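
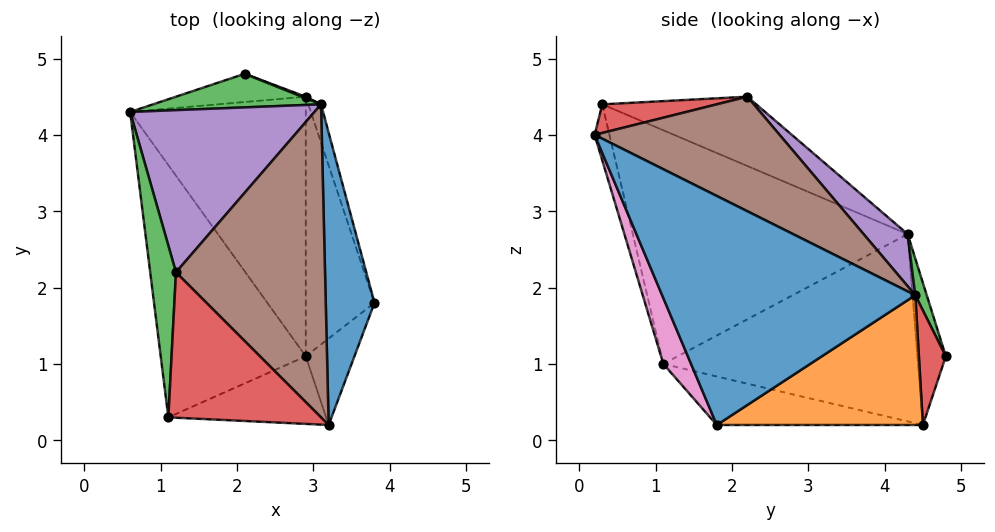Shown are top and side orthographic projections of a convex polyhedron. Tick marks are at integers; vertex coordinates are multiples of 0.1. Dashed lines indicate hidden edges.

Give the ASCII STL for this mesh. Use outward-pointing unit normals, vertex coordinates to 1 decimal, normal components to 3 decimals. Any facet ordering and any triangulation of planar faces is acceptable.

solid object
 facet normal 0.970 0.126 0.206
  outer loop
   vertex 3.1 4.4 1.9
   vertex 3.2 0.2 4.0
   vertex 3.8 1.8 0.2
  endloop
 endfacet
 facet normal 0.945 0.315 -0.093
  outer loop
   vertex 3.1 4.4 1.9
   vertex 3.8 1.8 0.2
   vertex 2.9 4.5 0.2
  endloop
 endfacet
 facet normal -0.937 0.031 0.348
  outer loop
   vertex 1.2 2.2 4.5
   vertex 0.6 4.3 2.7
   vertex 1.1 0.3 4.4
  endloop
 endfacet
 facet normal 0.184 -0.061 0.981
  outer loop
   vertex 1.2 2.2 4.5
   vertex 1.1 0.3 4.4
   vertex 3.2 0.2 4.0
  endloop
 endfacet
 facet normal 0.202 0.670 0.714
  outer loop
   vertex 1.2 2.2 4.5
   vertex 3.1 4.4 1.9
   vertex 0.6 4.3 2.7
  endloop
 endfacet
 facet normal 0.564 0.380 0.733
  outer loop
   vertex 1.2 2.2 4.5
   vertex 3.2 0.2 4.0
   vertex 3.1 4.4 1.9
  endloop
 endfacet
 facet normal 0.405 -0.864 -0.300
  outer loop
   vertex 2.9 1.1 1.0
   vertex 3.8 1.8 0.2
   vertex 3.2 0.2 4.0
  endloop
 endfacet
 facet normal -0.098 -0.956 -0.277
  outer loop
   vertex 2.9 1.1 1.0
   vertex 3.2 0.2 4.0
   vertex 1.1 0.3 4.4
  endloop
 endfacet
 facet normal -0.807 -0.314 -0.501
  outer loop
   vertex 2.9 1.1 1.0
   vertex 1.1 0.3 4.4
   vertex 0.6 4.3 2.7
  endloop
 endfacet
 facet normal -0.720 -0.159 -0.675
  outer loop
   vertex 2.9 1.1 1.0
   vertex 0.6 4.3 2.7
   vertex 2.9 4.5 0.2
  endloop
 endfacet
 facet normal -0.566 -0.189 -0.802
  outer loop
   vertex 2.9 1.1 1.0
   vertex 2.9 4.5 0.2
   vertex 3.8 1.8 0.2
  endloop
 endfacet
 facet normal -0.737 0.055 -0.674
  outer loop
   vertex 2.1 4.8 1.1
   vertex 2.9 4.5 0.2
   vertex 0.6 4.3 2.7
  endloop
 endfacet
 facet normal 0.080 0.928 0.364
  outer loop
   vertex 2.1 4.8 1.1
   vertex 0.6 4.3 2.7
   vertex 3.1 4.4 1.9
  endloop
 endfacet
 facet normal 0.363 0.932 0.012
  outer loop
   vertex 2.1 4.8 1.1
   vertex 3.1 4.4 1.9
   vertex 2.9 4.5 0.2
  endloop
 endfacet
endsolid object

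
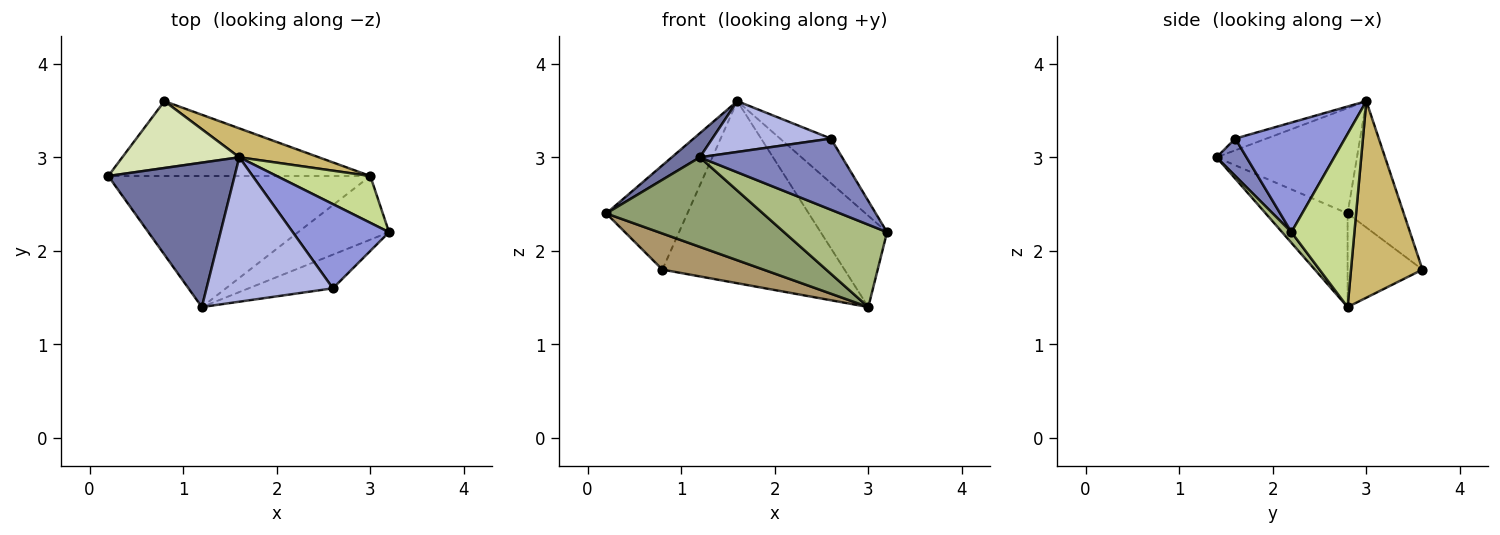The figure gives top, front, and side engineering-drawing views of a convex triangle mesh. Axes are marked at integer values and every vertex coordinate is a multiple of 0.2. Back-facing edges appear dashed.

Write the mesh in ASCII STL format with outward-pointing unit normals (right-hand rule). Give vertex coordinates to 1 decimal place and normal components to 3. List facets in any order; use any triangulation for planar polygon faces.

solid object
 facet normal -0.635 -0.127 0.762
  outer loop
   vertex 1.6 3.0 3.6
   vertex 0.2 2.8 2.4
   vertex 1.2 1.4 3.0
  endloop
 endfacet
 facet normal 0.187 -0.888 -0.421
  outer loop
   vertex 2.6 1.6 3.2
   vertex 1.2 1.4 3.0
   vertex 3.2 2.2 2.2
  endloop
 endfacet
 facet normal 0.710 0.329 0.623
  outer loop
   vertex 2.6 1.6 3.2
   vertex 3.2 2.2 2.2
   vertex 1.6 3.0 3.6
  endloop
 endfacet
 facet normal -0.087 -0.331 0.940
  outer loop
   vertex 2.6 1.6 3.2
   vertex 1.6 3.0 3.6
   vertex 1.2 1.4 3.0
  endloop
 endfacet
 facet normal -0.283 -0.541 -0.792
  outer loop
   vertex 3.0 2.8 1.4
   vertex 1.2 1.4 3.0
   vertex 0.2 2.8 2.4
  endloop
 endfacet
 facet normal 0.072 -0.789 -0.610
  outer loop
   vertex 3.0 2.8 1.4
   vertex 3.2 2.2 2.2
   vertex 1.2 1.4 3.0
  endloop
 endfacet
 facet normal 0.645 0.680 0.349
  outer loop
   vertex 3.0 2.8 1.4
   vertex 1.6 3.0 3.6
   vertex 3.2 2.2 2.2
  endloop
 endfacet
 facet normal -0.504 0.727 0.466
  outer loop
   vertex 0.8 3.6 1.8
   vertex 0.2 2.8 2.4
   vertex 1.6 3.0 3.6
  endloop
 endfacet
 facet normal -0.306 -0.413 -0.857
  outer loop
   vertex 0.8 3.6 1.8
   vertex 3.0 2.8 1.4
   vertex 0.2 2.8 2.4
  endloop
 endfacet
 facet normal 0.361 0.921 0.146
  outer loop
   vertex 0.8 3.6 1.8
   vertex 1.6 3.0 3.6
   vertex 3.0 2.8 1.4
  endloop
 endfacet
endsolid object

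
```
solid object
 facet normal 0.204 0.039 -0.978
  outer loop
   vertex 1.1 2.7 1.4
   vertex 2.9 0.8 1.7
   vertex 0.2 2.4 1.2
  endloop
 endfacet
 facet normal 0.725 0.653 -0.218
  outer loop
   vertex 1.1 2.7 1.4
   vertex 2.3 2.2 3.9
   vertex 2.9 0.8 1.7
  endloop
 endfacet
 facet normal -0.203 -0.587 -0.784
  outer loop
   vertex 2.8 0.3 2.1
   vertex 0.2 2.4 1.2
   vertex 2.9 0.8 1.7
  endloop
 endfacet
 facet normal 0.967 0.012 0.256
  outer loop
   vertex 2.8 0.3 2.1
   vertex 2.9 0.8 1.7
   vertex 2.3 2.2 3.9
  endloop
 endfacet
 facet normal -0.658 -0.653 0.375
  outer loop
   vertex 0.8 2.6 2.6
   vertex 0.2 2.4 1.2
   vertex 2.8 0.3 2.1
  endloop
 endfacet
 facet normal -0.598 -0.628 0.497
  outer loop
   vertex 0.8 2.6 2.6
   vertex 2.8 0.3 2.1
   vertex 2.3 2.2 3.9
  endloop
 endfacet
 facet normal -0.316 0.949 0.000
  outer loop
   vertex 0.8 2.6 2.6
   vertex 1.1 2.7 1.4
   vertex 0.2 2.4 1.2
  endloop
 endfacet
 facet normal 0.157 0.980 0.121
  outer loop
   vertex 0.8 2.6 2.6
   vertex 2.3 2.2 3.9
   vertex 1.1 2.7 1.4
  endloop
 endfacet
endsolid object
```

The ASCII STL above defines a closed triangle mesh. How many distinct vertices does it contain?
6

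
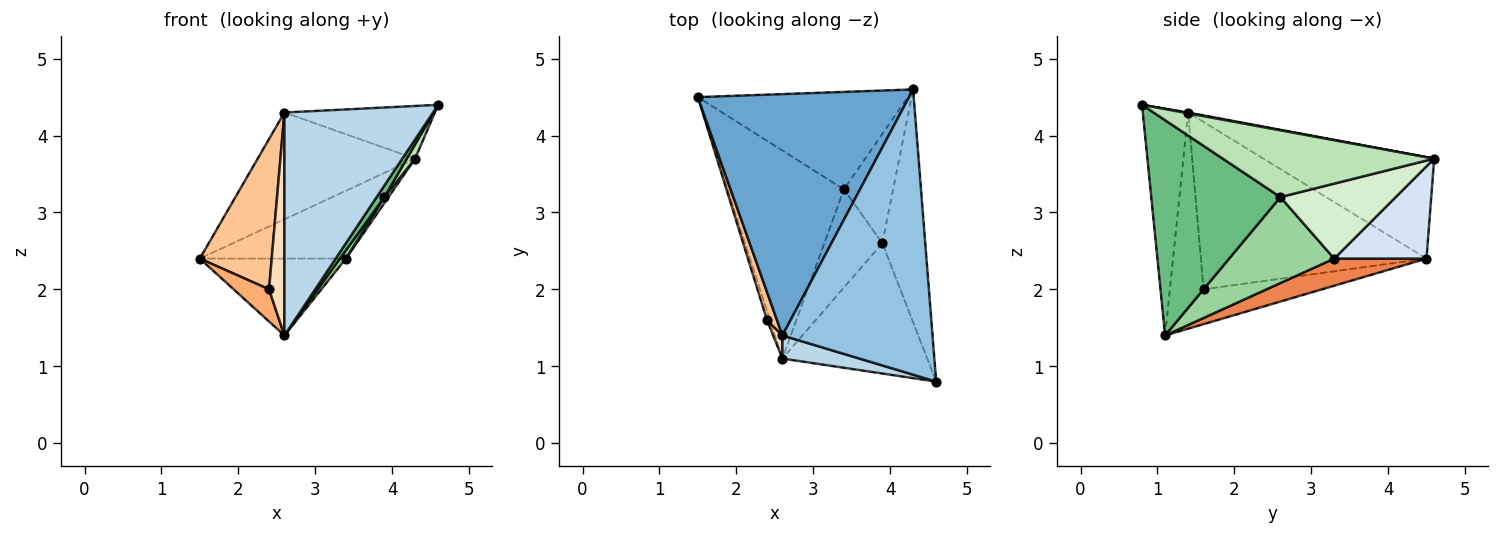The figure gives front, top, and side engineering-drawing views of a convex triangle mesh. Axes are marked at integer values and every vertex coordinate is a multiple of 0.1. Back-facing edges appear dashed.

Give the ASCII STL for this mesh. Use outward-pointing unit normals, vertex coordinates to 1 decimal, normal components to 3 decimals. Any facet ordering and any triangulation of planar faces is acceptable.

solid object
 facet normal -0.402 0.371 0.837
  outer loop
   vertex 2.6 1.4 4.3
   vertex 4.3 4.6 3.7
   vertex 1.5 4.5 2.4
  endloop
 endfacet
 facet normal 0.005 0.182 0.983
  outer loop
   vertex 2.6 1.4 4.3
   vertex 4.6 0.8 4.4
   vertex 4.3 4.6 3.7
  endloop
 endfacet
 facet normal -0.290 -0.952 0.098
  outer loop
   vertex 2.6 1.4 4.3
   vertex 2.6 1.1 1.4
   vertex 4.6 0.8 4.4
  endloop
 endfacet
 facet normal 0.339 0.537 -0.772
  outer loop
   vertex 3.4 3.3 2.4
   vertex 1.5 4.5 2.4
   vertex 4.3 4.6 3.7
  endloop
 endfacet
 facet normal 0.214 0.339 -0.916
  outer loop
   vertex 3.4 3.3 2.4
   vertex 2.6 1.1 1.4
   vertex 1.5 4.5 2.4
  endloop
 endfacet
 facet normal -0.955 -0.285 -0.081
  outer loop
   vertex 2.4 1.6 2.0
   vertex 1.5 4.5 2.4
   vertex 2.6 1.1 1.4
  endloop
 endfacet
 facet normal -0.951 -0.303 0.056
  outer loop
   vertex 2.4 1.6 2.0
   vertex 2.6 1.4 4.3
   vertex 1.5 4.5 2.4
  endloop
 endfacet
 facet normal -0.909 -0.415 0.043
  outer loop
   vertex 2.4 1.6 2.0
   vertex 2.6 1.1 1.4
   vertex 2.6 1.4 4.3
  endloop
 endfacet
 facet normal 0.829 -0.049 -0.557
  outer loop
   vertex 3.9 2.6 3.2
   vertex 4.6 0.8 4.4
   vertex 2.6 1.1 1.4
  endloop
 endfacet
 facet normal 0.828 -0.047 -0.559
  outer loop
   vertex 3.9 2.6 3.2
   vertex 2.6 1.1 1.4
   vertex 3.4 3.3 2.4
  endloop
 endfacet
 facet normal 0.841 -0.033 -0.540
  outer loop
   vertex 3.9 2.6 3.2
   vertex 4.3 4.6 3.7
   vertex 4.6 0.8 4.4
  endloop
 endfacet
 facet normal 0.836 -0.030 -0.549
  outer loop
   vertex 3.9 2.6 3.2
   vertex 3.4 3.3 2.4
   vertex 4.3 4.6 3.7
  endloop
 endfacet
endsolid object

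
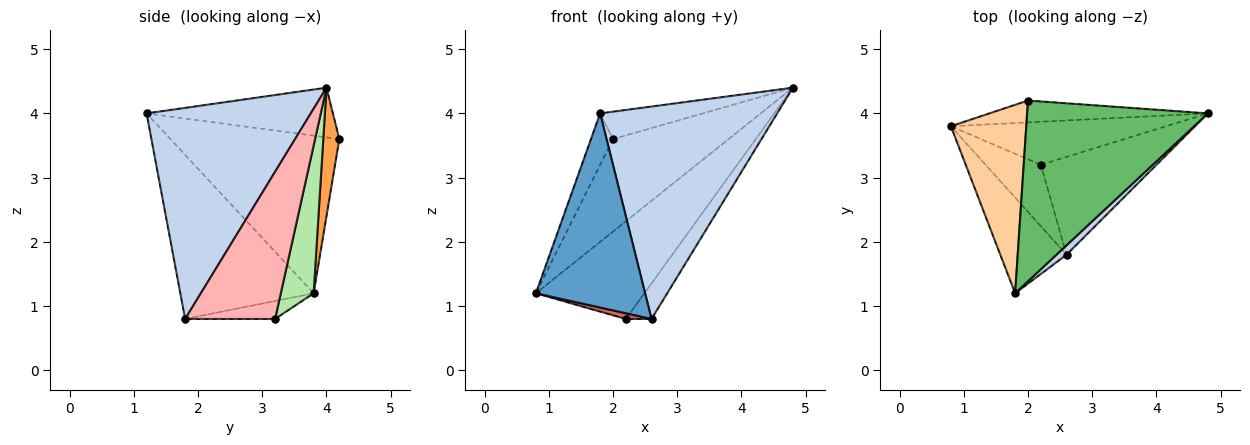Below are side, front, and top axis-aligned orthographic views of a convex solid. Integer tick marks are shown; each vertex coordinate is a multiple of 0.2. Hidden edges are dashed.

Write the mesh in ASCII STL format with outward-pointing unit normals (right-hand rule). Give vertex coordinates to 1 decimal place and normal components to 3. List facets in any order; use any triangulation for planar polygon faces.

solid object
 facet normal -0.738 -0.605 -0.298
  outer loop
   vertex 2.6 1.8 0.8
   vertex 1.8 1.2 4.0
   vertex 0.8 3.8 1.2
  endloop
 endfacet
 facet normal 0.680 -0.733 0.033
  outer loop
   vertex 2.6 1.8 0.8
   vertex 4.8 4.0 4.4
   vertex 1.8 1.2 4.0
  endloop
 endfacet
 facet normal 0.134 0.964 -0.228
  outer loop
   vertex 2.0 4.2 3.6
   vertex 4.8 4.0 4.4
   vertex 0.8 3.8 1.2
  endloop
 endfacet
 facet normal -0.896 0.117 0.428
  outer loop
   vertex 2.0 4.2 3.6
   vertex 0.8 3.8 1.2
   vertex 1.8 1.2 4.0
  endloop
 endfacet
 facet normal -0.262 0.145 0.954
  outer loop
   vertex 2.0 4.2 3.6
   vertex 1.8 1.2 4.0
   vertex 4.8 4.0 4.4
  endloop
 endfacet
 facet normal 0.267 0.882 -0.389
  outer loop
   vertex 2.2 3.2 0.8
   vertex 0.8 3.8 1.2
   vertex 4.8 4.0 4.4
  endloop
 endfacet
 facet normal -0.308 -0.088 -0.947
  outer loop
   vertex 2.2 3.2 0.8
   vertex 2.6 1.8 0.8
   vertex 0.8 3.8 1.2
  endloop
 endfacet
 facet normal 0.767 0.219 -0.603
  outer loop
   vertex 2.2 3.2 0.8
   vertex 4.8 4.0 4.4
   vertex 2.6 1.8 0.8
  endloop
 endfacet
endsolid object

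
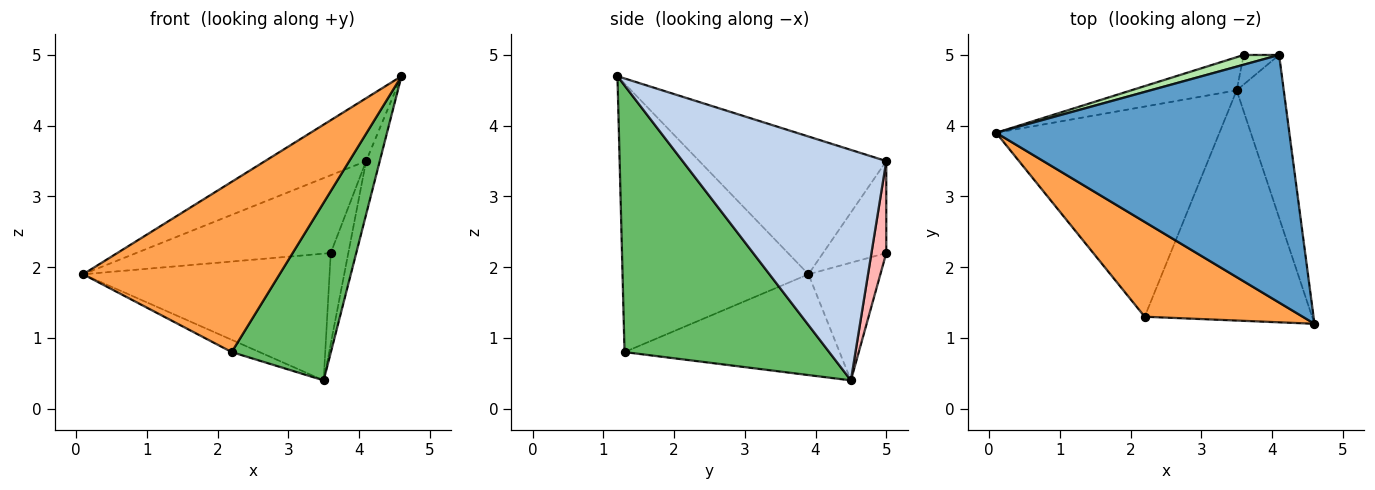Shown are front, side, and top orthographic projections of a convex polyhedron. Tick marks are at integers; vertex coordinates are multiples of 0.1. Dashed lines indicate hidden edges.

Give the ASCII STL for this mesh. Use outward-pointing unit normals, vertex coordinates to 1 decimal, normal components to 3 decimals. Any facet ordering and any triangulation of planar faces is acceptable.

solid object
 facet normal -0.414 0.224 0.882
  outer loop
   vertex 4.1 5.0 3.5
   vertex 0.1 3.9 1.9
   vertex 4.6 1.2 4.7
  endloop
 endfacet
 facet normal 0.978 0.066 -0.200
  outer loop
   vertex 3.5 4.5 0.4
   vertex 4.1 5.0 3.5
   vertex 4.6 1.2 4.7
  endloop
 endfacet
 facet normal -0.637 -0.673 0.375
  outer loop
   vertex 2.2 1.3 0.8
   vertex 4.6 1.2 4.7
   vertex 0.1 3.9 1.9
  endloop
 endfacet
 facet normal -0.411 0.053 -0.910
  outer loop
   vertex 2.2 1.3 0.8
   vertex 0.1 3.9 1.9
   vertex 3.5 4.5 0.4
  endloop
 endfacet
 facet normal 0.783 -0.380 -0.492
  outer loop
   vertex 2.2 1.3 0.8
   vertex 3.5 4.5 0.4
   vertex 4.6 1.2 4.7
  endloop
 endfacet
 facet normal -0.307 0.944 0.118
  outer loop
   vertex 3.6 5.0 2.2
   vertex 0.1 3.9 1.9
   vertex 4.1 5.0 3.5
  endloop
 endfacet
 facet normal -0.272 0.931 -0.244
  outer loop
   vertex 3.6 5.0 2.2
   vertex 3.5 4.5 0.4
   vertex 0.1 3.9 1.9
  endloop
 endfacet
 facet normal 0.626 0.742 -0.241
  outer loop
   vertex 3.6 5.0 2.2
   vertex 4.1 5.0 3.5
   vertex 3.5 4.5 0.4
  endloop
 endfacet
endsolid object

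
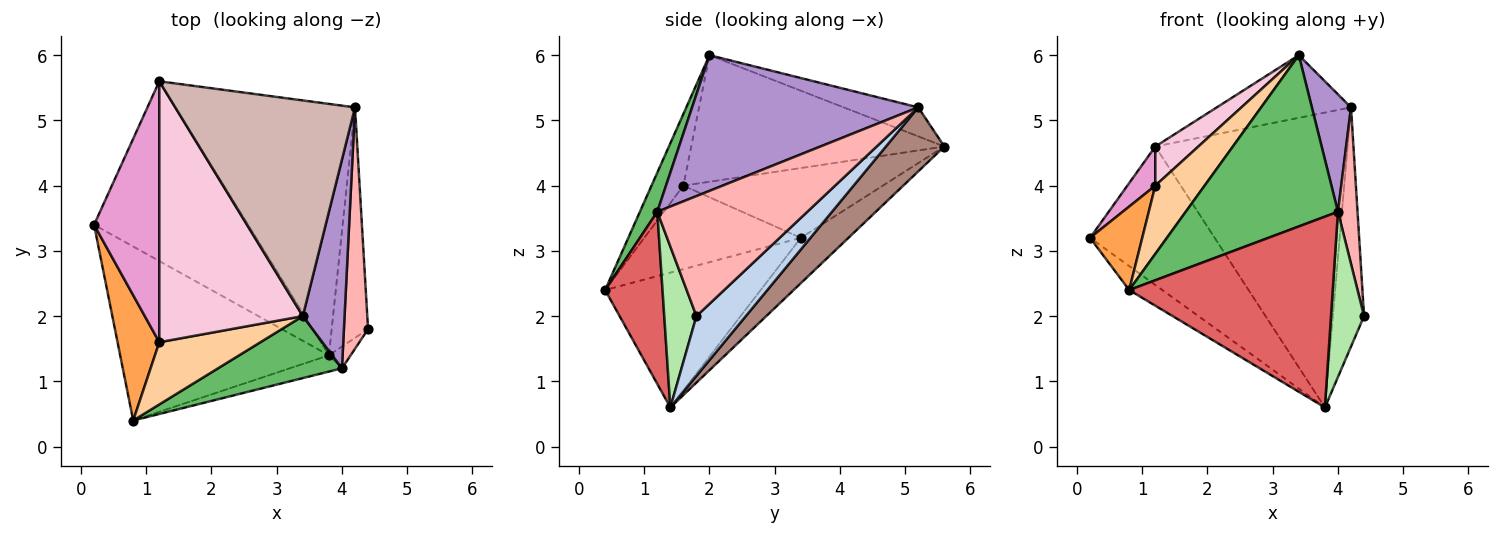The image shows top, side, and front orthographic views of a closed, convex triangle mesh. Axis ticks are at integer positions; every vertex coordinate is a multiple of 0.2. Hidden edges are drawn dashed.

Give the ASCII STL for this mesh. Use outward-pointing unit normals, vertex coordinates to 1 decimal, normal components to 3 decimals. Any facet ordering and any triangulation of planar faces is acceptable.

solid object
 facet normal -0.539 0.115 -0.834
  outer loop
   vertex 3.8 1.4 0.6
   vertex 0.8 0.4 2.4
   vertex 0.2 3.4 3.2
  endloop
 endfacet
 facet normal 0.751 0.475 -0.458
  outer loop
   vertex 3.8 1.4 0.6
   vertex 4.2 5.2 5.2
   vertex 4.4 1.8 2.0
  endloop
 endfacet
 facet normal -0.857 -0.286 0.429
  outer loop
   vertex 1.2 1.6 4.0
   vertex 0.2 3.4 3.2
   vertex 0.8 0.4 2.4
  endloop
 endfacet
 facet normal -0.431 -0.667 0.608
  outer loop
   vertex 1.2 1.6 4.0
   vertex 0.8 0.4 2.4
   vertex 3.4 2.0 6.0
  endloop
 endfacet
 facet normal 0.107 -0.935 0.338
  outer loop
   vertex 4.0 1.2 3.6
   vertex 3.4 2.0 6.0
   vertex 0.8 0.4 2.4
  endloop
 endfacet
 facet normal 0.695 -0.713 -0.094
  outer loop
   vertex 4.0 1.2 3.6
   vertex 3.8 1.4 0.6
   vertex 4.4 1.8 2.0
  endloop
 endfacet
 facet normal 0.271 -0.959 -0.082
  outer loop
   vertex 4.0 1.2 3.6
   vertex 0.8 0.4 2.4
   vertex 3.8 1.4 0.6
  endloop
 endfacet
 facet normal 0.972 -0.127 0.196
  outer loop
   vertex 4.0 1.2 3.6
   vertex 4.4 1.8 2.0
   vertex 4.2 5.2 5.2
  endloop
 endfacet
 facet normal 0.943 -0.163 0.290
  outer loop
   vertex 4.0 1.2 3.6
   vertex 4.2 5.2 5.2
   vertex 3.4 2.0 6.0
  endloop
 endfacet
 facet normal -0.227 0.594 -0.772
  outer loop
   vertex 1.2 5.6 4.6
   vertex 3.8 1.4 0.6
   vertex 0.2 3.4 3.2
  endloop
 endfacet
 facet normal 0.225 0.741 -0.632
  outer loop
   vertex 1.2 5.6 4.6
   vertex 4.2 5.2 5.2
   vertex 3.8 1.4 0.6
  endloop
 endfacet
 facet normal -0.153 0.276 0.949
  outer loop
   vertex 1.2 5.6 4.6
   vertex 3.4 2.0 6.0
   vertex 4.2 5.2 5.2
  endloop
 endfacet
 facet normal -0.727 -0.102 0.679
  outer loop
   vertex 1.2 5.6 4.6
   vertex 0.2 3.4 3.2
   vertex 1.2 1.6 4.0
  endloop
 endfacet
 facet normal -0.657 -0.112 0.745
  outer loop
   vertex 1.2 5.6 4.6
   vertex 1.2 1.6 4.0
   vertex 3.4 2.0 6.0
  endloop
 endfacet
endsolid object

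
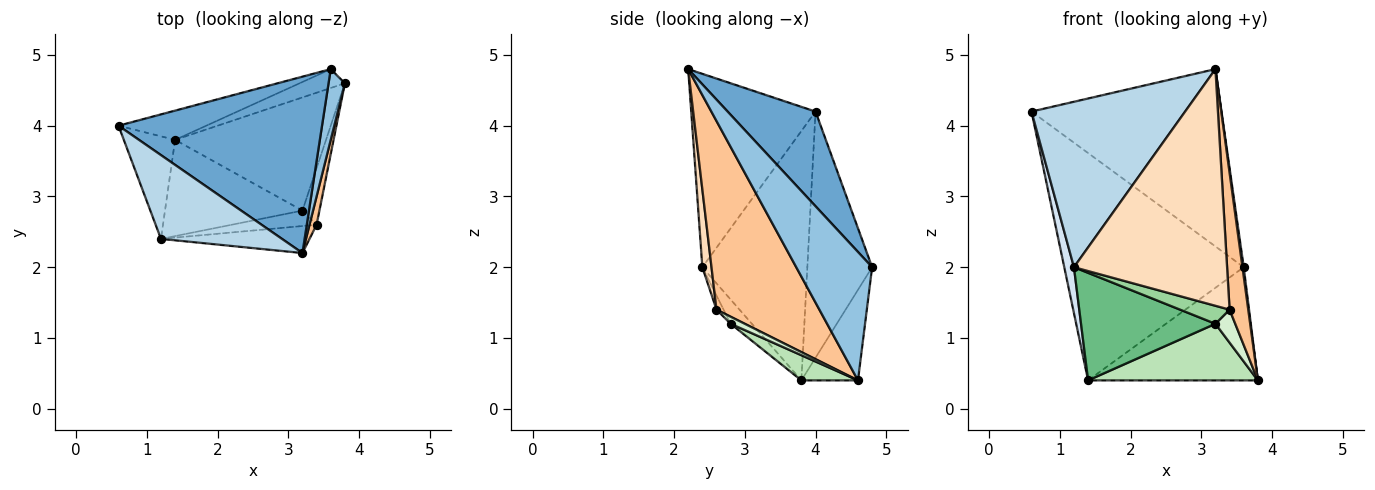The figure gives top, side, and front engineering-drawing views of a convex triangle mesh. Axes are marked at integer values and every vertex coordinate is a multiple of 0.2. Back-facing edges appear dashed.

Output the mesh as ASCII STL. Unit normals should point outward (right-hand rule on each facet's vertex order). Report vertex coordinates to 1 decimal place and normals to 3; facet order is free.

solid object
 facet normal 0.312 0.674 0.670
  outer loop
   vertex 3.6 4.8 2.0
   vertex 0.6 4.0 4.2
   vertex 3.2 2.2 4.8
  endloop
 endfacet
 facet normal 0.992 -0.017 0.126
  outer loop
   vertex 3.6 4.8 2.0
   vertex 3.2 2.2 4.8
   vertex 3.8 4.6 0.4
  endloop
 endfacet
 facet normal -0.585 -0.723 0.366
  outer loop
   vertex 1.2 2.4 2.0
   vertex 3.2 2.2 4.8
   vertex 0.6 4.0 4.2
  endloop
 endfacet
 facet normal -0.976 -0.090 -0.201
  outer loop
   vertex 1.4 3.8 0.4
   vertex 1.2 2.4 2.0
   vertex 0.6 4.0 4.2
  endloop
 endfacet
 facet normal -0.337 0.934 -0.120
  outer loop
   vertex 1.4 3.8 0.4
   vertex 0.6 4.0 4.2
   vertex 3.6 4.8 2.0
  endloop
 endfacet
 facet normal -0.312 0.937 -0.156
  outer loop
   vertex 1.4 3.8 0.4
   vertex 3.6 4.8 2.0
   vertex 3.8 4.6 0.4
  endloop
 endfacet
 facet normal 0.983 -0.178 0.037
  outer loop
   vertex 3.4 2.6 1.4
   vertex 3.8 4.6 0.4
   vertex 3.2 2.2 4.8
  endloop
 endfacet
 facet normal 0.059 -0.992 -0.113
  outer loop
   vertex 3.4 2.6 1.4
   vertex 3.2 2.2 4.8
   vertex 1.2 2.4 2.0
  endloop
 endfacet
 facet normal -0.117 -0.740 -0.662
  outer loop
   vertex 3.2 2.8 1.2
   vertex 1.2 2.4 2.0
   vertex 1.4 3.8 0.4
  endloop
 endfacet
 facet normal -0.108 -0.755 -0.647
  outer loop
   vertex 3.2 2.8 1.2
   vertex 3.4 2.6 1.4
   vertex 1.2 2.4 2.0
  endloop
 endfacet
 facet normal 0.147 -0.442 -0.885
  outer loop
   vertex 3.2 2.8 1.2
   vertex 1.4 3.8 0.4
   vertex 3.8 4.6 0.4
  endloop
 endfacet
 facet normal 0.339 -0.474 -0.813
  outer loop
   vertex 3.2 2.8 1.2
   vertex 3.8 4.6 0.4
   vertex 3.4 2.6 1.4
  endloop
 endfacet
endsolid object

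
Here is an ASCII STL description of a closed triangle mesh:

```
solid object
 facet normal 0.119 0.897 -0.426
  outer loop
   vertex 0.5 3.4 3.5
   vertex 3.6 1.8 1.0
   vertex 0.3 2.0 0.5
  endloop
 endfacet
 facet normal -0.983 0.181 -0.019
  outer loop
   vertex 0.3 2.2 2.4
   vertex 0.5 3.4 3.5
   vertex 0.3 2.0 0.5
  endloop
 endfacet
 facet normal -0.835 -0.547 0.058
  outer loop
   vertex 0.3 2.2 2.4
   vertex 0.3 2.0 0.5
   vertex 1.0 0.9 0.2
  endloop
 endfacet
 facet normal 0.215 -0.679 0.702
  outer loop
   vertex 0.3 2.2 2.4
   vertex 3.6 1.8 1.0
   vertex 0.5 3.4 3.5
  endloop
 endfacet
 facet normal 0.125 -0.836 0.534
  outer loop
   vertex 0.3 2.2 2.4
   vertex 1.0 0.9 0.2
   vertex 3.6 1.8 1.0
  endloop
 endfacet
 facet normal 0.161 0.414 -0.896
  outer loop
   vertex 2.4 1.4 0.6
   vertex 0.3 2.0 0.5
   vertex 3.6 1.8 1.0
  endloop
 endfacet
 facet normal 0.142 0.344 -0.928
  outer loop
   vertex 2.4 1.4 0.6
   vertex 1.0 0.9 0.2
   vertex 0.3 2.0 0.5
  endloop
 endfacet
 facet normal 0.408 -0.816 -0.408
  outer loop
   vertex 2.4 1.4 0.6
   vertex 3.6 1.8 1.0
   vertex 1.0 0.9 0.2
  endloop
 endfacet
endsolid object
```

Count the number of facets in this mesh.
8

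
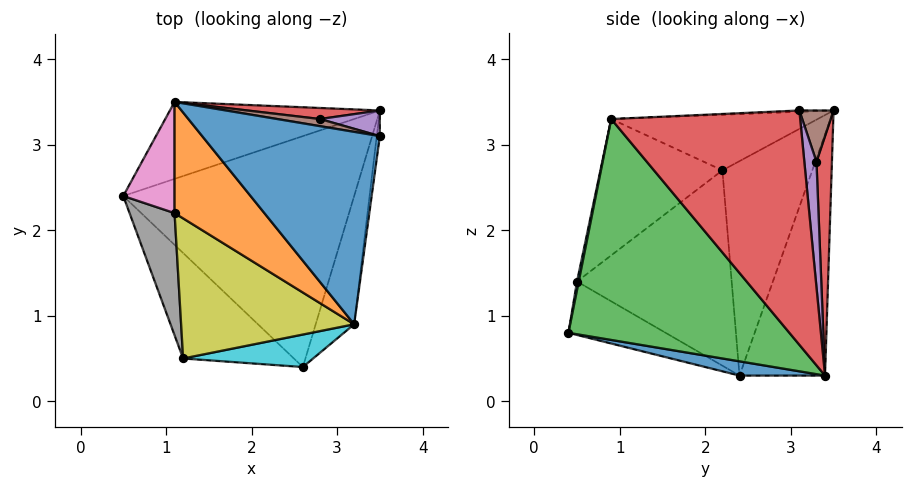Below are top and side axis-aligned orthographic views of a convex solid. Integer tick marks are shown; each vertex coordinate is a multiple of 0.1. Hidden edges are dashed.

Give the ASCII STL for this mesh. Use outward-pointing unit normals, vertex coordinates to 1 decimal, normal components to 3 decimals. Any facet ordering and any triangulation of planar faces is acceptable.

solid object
 facet normal 0.061 -0.182 -0.981
  outer loop
   vertex 2.6 0.4 0.8
   vertex 0.5 2.4 0.3
   vertex 3.5 3.4 0.3
  endloop
 endfacet
 facet normal -0.305 0.915 -0.266
  outer loop
   vertex 1.1 3.5 3.4
   vertex 3.5 3.4 0.3
   vertex 0.5 2.4 0.3
  endloop
 endfacet
 facet normal -0.359 -0.563 -0.744
  outer loop
   vertex 1.2 0.5 1.4
   vertex 0.5 2.4 0.3
   vertex 2.6 0.4 0.8
  endloop
 endfacet
 facet normal 0.144 0.986 0.080
  outer loop
   vertex 2.8 3.3 2.8
   vertex 3.5 3.4 0.3
   vertex 1.1 3.5 3.4
  endloop
 endfacet
 facet normal 0.198 0.976 0.094
  outer loop
   vertex 2.8 3.3 2.8
   vertex 3.5 3.1 3.4
   vertex 3.5 3.4 0.3
  endloop
 endfacet
 facet normal 0.163 0.977 0.136
  outer loop
   vertex 2.8 3.3 2.8
   vertex 1.1 3.5 3.4
   vertex 3.5 3.1 3.4
  endloop
 endfacet
 facet normal -0.965 -0.124 0.231
  outer loop
   vertex 1.1 2.2 2.7
   vertex 1.1 3.5 3.4
   vertex 0.5 2.4 0.3
  endloop
 endfacet
 facet normal -0.950 -0.223 0.219
  outer loop
   vertex 1.1 2.2 2.7
   vertex 0.5 2.4 0.3
   vertex 1.2 0.5 1.4
  endloop
 endfacet
 facet normal -0.522 -0.537 0.662
  outer loop
   vertex 3.2 0.9 3.3
   vertex 1.1 2.2 2.7
   vertex 1.2 0.5 1.4
  endloop
 endfacet
 facet normal 0.013 -0.981 0.193
  outer loop
   vertex 3.2 0.9 3.3
   vertex 1.2 0.5 1.4
   vertex 2.6 0.4 0.8
  endloop
 endfacet
 facet normal -0.007 -0.044 0.999
  outer loop
   vertex 3.2 0.9 3.3
   vertex 3.5 3.1 3.4
   vertex 1.1 3.5 3.4
  endloop
 endfacet
 facet normal -0.479 -0.416 0.773
  outer loop
   vertex 3.2 0.9 3.3
   vertex 1.1 3.5 3.4
   vertex 1.1 2.2 2.7
  endloop
 endfacet
 facet normal 0.937 -0.308 -0.163
  outer loop
   vertex 3.2 0.9 3.3
   vertex 2.6 0.4 0.8
   vertex 3.5 3.4 0.3
  endloop
 endfacet
 facet normal 0.991 -0.135 -0.013
  outer loop
   vertex 3.2 0.9 3.3
   vertex 3.5 3.4 0.3
   vertex 3.5 3.1 3.4
  endloop
 endfacet
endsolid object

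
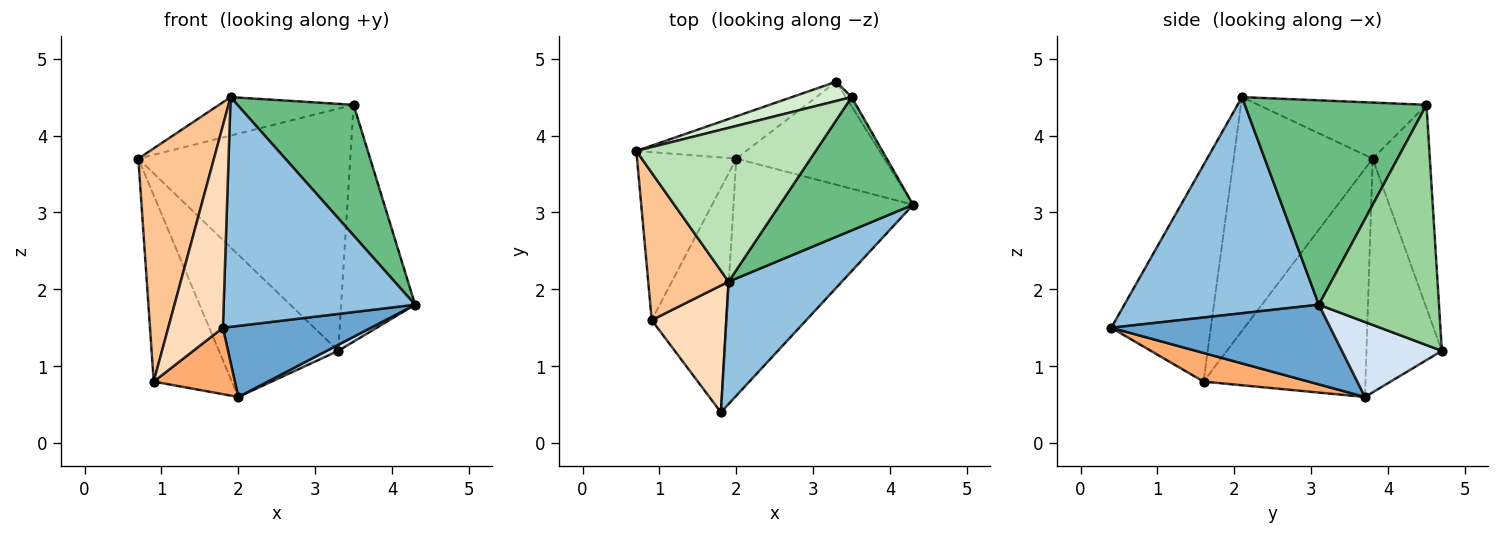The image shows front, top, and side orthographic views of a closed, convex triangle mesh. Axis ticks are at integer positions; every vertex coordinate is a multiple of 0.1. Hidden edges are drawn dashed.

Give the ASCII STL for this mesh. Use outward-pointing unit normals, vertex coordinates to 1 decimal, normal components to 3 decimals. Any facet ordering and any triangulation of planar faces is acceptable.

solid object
 facet normal 0.391 -0.264 -0.882
  outer loop
   vertex 2.0 3.7 0.6
   vertex 4.3 3.1 1.8
   vertex 1.8 0.4 1.5
  endloop
 endfacet
 facet normal 0.668 -0.657 0.350
  outer loop
   vertex 1.9 2.1 4.5
   vertex 1.8 0.4 1.5
   vertex 4.3 3.1 1.8
  endloop
 endfacet
 facet normal -0.518 0.820 -0.244
  outer loop
   vertex 3.3 4.7 1.2
   vertex 2.0 3.7 0.6
   vertex 0.7 3.8 3.7
  endloop
 endfacet
 facet normal 0.451 -0.052 -0.891
  outer loop
   vertex 3.3 4.7 1.2
   vertex 4.3 3.1 1.8
   vertex 2.0 3.7 0.6
  endloop
 endfacet
 facet normal -0.839 0.405 -0.365
  outer loop
   vertex 0.9 1.6 0.8
   vertex 0.7 3.8 3.7
   vertex 2.0 3.7 0.6
  endloop
 endfacet
 facet normal 0.345 -0.266 -0.900
  outer loop
   vertex 0.9 1.6 0.8
   vertex 2.0 3.7 0.6
   vertex 1.8 0.4 1.5
  endloop
 endfacet
 facet normal -0.841 -0.458 0.289
  outer loop
   vertex 0.9 1.6 0.8
   vertex 1.9 2.1 4.5
   vertex 0.7 3.8 3.7
  endloop
 endfacet
 facet normal -0.839 -0.461 0.289
  outer loop
   vertex 0.9 1.6 0.8
   vertex 1.8 0.4 1.5
   vertex 1.9 2.1 4.5
  endloop
 endfacet
 facet normal 0.738 -0.472 0.481
  outer loop
   vertex 3.5 4.5 4.4
   vertex 1.9 2.1 4.5
   vertex 4.3 3.1 1.8
  endloop
 endfacet
 facet normal 0.851 0.524 -0.020
  outer loop
   vertex 3.5 4.5 4.4
   vertex 4.3 3.1 1.8
   vertex 3.3 4.7 1.2
  endloop
 endfacet
 facet normal -0.290 0.232 0.928
  outer loop
   vertex 3.5 4.5 4.4
   vertex 0.7 3.8 3.7
   vertex 1.9 2.1 4.5
  endloop
 endfacet
 facet normal -0.260 0.963 0.076
  outer loop
   vertex 3.5 4.5 4.4
   vertex 3.3 4.7 1.2
   vertex 0.7 3.8 3.7
  endloop
 endfacet
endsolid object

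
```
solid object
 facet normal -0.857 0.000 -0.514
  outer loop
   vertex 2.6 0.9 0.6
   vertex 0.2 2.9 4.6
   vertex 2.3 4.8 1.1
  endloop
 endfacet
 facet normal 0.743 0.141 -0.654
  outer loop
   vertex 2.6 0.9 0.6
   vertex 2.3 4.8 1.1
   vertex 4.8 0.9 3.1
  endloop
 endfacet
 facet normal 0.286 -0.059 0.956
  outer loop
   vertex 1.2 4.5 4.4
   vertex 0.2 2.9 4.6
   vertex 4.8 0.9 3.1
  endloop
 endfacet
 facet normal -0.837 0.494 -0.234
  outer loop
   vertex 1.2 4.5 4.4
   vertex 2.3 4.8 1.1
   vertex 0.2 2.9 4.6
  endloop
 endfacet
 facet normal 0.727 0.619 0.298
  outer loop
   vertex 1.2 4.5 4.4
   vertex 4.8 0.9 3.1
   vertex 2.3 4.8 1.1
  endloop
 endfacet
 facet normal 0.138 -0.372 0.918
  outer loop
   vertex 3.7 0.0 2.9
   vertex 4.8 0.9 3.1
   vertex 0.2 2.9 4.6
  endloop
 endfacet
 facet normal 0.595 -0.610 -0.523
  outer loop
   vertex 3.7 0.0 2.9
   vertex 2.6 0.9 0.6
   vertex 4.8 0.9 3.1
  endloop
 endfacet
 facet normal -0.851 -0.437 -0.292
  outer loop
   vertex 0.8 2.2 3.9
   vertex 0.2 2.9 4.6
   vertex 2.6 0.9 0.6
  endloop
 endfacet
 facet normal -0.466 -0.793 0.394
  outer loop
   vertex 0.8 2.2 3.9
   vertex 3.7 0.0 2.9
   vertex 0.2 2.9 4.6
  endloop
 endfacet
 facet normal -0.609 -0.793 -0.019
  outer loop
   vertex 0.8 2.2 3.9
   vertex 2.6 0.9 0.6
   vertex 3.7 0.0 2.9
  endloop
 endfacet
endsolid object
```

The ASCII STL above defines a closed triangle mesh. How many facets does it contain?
10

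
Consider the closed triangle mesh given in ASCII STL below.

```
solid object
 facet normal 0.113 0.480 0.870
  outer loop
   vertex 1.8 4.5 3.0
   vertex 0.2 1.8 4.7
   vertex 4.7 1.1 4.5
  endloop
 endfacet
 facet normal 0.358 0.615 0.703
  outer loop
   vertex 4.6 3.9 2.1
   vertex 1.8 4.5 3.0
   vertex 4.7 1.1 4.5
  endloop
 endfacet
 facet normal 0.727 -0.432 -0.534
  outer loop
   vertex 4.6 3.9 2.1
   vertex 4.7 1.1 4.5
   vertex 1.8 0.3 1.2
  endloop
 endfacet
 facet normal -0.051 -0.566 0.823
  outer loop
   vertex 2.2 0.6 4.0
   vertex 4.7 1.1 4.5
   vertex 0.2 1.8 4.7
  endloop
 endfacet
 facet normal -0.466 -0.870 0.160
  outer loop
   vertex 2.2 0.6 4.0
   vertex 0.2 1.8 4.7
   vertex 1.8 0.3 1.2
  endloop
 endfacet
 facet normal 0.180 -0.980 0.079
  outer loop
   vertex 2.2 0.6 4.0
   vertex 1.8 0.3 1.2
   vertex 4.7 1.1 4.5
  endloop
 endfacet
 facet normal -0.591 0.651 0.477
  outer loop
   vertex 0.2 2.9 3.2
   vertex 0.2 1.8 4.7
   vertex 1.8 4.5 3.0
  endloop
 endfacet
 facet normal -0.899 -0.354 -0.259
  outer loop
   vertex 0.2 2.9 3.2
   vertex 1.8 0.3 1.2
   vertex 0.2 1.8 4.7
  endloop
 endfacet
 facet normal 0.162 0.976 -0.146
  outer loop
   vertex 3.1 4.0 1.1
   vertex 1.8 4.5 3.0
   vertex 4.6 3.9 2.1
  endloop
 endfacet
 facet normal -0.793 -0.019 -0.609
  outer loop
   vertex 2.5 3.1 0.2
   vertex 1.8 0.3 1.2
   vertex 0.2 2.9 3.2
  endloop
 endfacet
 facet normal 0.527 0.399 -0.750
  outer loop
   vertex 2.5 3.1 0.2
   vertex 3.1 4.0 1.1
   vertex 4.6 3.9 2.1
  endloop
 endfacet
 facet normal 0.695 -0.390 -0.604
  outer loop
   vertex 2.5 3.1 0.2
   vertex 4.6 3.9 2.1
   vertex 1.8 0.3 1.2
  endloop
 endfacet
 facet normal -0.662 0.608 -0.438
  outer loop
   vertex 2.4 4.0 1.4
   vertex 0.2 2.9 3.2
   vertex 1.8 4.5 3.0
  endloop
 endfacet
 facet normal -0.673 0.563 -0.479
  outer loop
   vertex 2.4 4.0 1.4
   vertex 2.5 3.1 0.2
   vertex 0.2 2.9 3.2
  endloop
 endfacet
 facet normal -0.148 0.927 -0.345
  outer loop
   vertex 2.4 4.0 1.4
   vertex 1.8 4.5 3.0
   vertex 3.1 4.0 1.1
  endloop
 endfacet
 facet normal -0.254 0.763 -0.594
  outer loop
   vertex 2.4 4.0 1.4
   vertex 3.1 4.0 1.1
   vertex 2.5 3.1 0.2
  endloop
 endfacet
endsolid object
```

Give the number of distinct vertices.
10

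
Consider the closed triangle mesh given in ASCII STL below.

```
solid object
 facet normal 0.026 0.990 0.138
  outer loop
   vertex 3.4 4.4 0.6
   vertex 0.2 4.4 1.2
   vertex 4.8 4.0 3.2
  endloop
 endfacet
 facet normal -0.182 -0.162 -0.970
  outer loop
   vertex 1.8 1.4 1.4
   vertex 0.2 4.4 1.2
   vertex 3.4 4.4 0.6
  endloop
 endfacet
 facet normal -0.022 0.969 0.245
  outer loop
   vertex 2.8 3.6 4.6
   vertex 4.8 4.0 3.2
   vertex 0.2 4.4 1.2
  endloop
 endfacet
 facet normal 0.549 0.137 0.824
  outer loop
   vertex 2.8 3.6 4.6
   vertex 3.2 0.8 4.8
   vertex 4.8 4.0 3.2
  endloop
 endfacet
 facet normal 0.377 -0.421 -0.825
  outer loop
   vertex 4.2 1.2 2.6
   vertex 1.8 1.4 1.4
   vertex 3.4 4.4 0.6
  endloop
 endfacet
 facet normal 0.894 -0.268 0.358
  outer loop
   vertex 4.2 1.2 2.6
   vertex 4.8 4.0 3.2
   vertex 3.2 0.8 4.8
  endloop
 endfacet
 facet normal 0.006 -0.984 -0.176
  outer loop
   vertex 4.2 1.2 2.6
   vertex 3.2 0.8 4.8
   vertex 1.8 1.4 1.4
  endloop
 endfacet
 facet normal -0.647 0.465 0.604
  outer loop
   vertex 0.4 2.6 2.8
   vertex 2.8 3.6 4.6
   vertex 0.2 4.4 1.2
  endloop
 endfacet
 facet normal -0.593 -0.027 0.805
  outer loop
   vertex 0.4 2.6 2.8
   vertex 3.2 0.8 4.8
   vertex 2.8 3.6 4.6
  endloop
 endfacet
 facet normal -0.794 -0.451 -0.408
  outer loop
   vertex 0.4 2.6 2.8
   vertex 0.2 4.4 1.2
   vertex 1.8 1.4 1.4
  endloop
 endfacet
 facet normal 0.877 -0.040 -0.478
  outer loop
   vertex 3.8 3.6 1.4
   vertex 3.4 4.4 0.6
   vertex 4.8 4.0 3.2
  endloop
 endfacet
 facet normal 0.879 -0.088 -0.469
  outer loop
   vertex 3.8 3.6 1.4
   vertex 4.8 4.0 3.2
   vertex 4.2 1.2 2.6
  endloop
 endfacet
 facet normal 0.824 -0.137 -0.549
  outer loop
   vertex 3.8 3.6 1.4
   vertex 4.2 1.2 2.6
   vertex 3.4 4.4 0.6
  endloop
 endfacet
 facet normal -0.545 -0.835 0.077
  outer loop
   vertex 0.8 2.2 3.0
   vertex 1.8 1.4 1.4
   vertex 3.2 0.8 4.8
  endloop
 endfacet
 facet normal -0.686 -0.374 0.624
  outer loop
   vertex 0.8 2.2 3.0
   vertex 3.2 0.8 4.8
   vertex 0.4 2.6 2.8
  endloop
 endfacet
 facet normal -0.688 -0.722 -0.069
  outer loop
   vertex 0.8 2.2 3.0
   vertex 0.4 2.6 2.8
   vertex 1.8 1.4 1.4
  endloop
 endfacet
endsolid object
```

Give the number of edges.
24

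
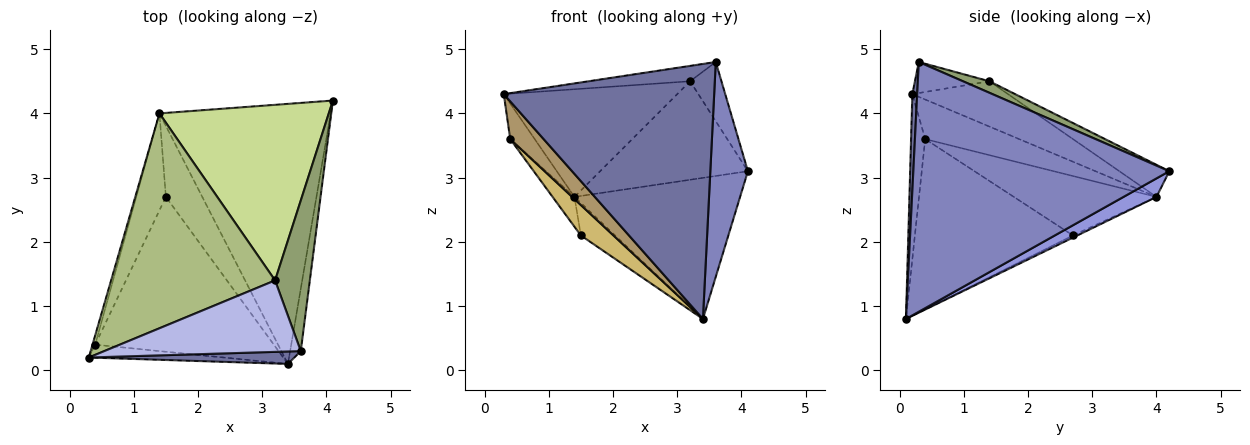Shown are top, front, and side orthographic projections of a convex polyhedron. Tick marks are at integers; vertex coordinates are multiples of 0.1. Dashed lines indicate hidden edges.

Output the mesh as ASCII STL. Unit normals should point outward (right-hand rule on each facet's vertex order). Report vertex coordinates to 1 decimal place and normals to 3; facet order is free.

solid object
 facet normal 0.023 -0.999 0.049
  outer loop
   vertex 3.4 0.1 0.8
   vertex 3.6 0.3 4.8
   vertex 0.3 0.2 4.3
  endloop
 endfacet
 facet normal 0.989 -0.145 -0.042
  outer loop
   vertex 3.4 0.1 0.8
   vertex 4.1 4.2 3.1
   vertex 3.6 0.3 4.8
  endloop
 endfacet
 facet normal 0.094 0.475 -0.875
  outer loop
   vertex 1.4 4.0 2.7
   vertex 4.1 4.2 3.1
   vertex 3.4 0.1 0.8
  endloop
 endfacet
 facet normal -0.153 0.208 0.966
  outer loop
   vertex 3.2 1.4 4.5
   vertex 0.3 0.2 4.3
   vertex 3.6 0.3 4.8
  endloop
 endfacet
 facet normal 0.295 0.350 0.889
  outer loop
   vertex 3.2 1.4 4.5
   vertex 3.6 0.3 4.8
   vertex 4.1 4.2 3.1
  endloop
 endfacet
 facet normal -0.240 0.435 0.868
  outer loop
   vertex 3.2 1.4 4.5
   vertex 1.4 4.0 2.7
   vertex 0.3 0.2 4.3
  endloop
 endfacet
 facet normal -0.163 0.483 0.860
  outer loop
   vertex 3.2 1.4 4.5
   vertex 4.1 4.2 3.1
   vertex 1.4 4.0 2.7
  endloop
 endfacet
 facet normal -0.053 0.415 -0.908
  outer loop
   vertex 1.5 2.7 2.1
   vertex 1.4 4.0 2.7
   vertex 3.4 0.1 0.8
  endloop
 endfacet
 facet normal -0.371 -0.877 -0.304
  outer loop
   vertex 0.4 0.4 3.6
   vertex 3.4 0.1 0.8
   vertex 0.3 0.2 4.3
  endloop
 endfacet
 facet normal -0.683 -0.141 -0.717
  outer loop
   vertex 0.4 0.4 3.6
   vertex 1.5 2.7 2.1
   vertex 3.4 0.1 0.8
  endloop
 endfacet
 facet normal -0.966 0.252 -0.066
  outer loop
   vertex 0.4 0.4 3.6
   vertex 0.3 0.2 4.3
   vertex 1.4 4.0 2.7
  endloop
 endfacet
 facet normal -0.887 0.136 -0.442
  outer loop
   vertex 0.4 0.4 3.6
   vertex 1.4 4.0 2.7
   vertex 1.5 2.7 2.1
  endloop
 endfacet
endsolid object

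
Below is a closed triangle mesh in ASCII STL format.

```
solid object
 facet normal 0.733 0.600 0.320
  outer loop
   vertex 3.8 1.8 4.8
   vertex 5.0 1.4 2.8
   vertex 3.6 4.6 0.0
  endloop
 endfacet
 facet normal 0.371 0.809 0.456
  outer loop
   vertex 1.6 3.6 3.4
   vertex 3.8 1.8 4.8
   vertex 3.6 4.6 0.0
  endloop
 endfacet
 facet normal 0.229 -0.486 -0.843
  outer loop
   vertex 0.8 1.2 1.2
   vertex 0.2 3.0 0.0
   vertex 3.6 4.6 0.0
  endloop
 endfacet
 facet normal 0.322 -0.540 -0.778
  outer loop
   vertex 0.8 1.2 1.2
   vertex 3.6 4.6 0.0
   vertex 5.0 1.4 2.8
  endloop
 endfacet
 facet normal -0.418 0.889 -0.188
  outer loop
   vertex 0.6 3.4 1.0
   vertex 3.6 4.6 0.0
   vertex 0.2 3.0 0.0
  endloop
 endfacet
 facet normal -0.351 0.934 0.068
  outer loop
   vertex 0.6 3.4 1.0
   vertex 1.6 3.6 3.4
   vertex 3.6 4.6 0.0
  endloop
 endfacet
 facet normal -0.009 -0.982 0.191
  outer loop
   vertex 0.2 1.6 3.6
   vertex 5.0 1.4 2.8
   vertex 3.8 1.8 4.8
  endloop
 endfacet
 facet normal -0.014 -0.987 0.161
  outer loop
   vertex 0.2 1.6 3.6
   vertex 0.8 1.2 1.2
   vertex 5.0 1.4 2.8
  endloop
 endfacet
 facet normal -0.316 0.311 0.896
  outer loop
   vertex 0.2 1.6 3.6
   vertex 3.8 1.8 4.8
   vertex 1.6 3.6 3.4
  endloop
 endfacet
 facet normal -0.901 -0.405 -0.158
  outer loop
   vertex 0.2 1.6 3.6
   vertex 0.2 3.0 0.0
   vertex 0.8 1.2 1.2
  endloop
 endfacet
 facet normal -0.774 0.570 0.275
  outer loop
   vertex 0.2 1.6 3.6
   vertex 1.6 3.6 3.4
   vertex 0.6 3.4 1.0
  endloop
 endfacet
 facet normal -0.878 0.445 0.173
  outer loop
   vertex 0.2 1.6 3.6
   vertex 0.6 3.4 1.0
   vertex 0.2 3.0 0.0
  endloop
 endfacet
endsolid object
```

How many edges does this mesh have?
18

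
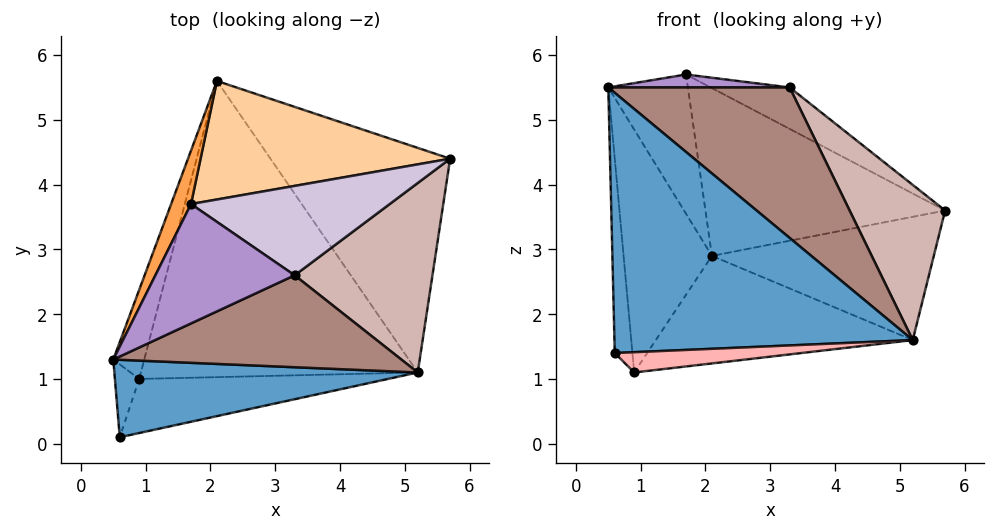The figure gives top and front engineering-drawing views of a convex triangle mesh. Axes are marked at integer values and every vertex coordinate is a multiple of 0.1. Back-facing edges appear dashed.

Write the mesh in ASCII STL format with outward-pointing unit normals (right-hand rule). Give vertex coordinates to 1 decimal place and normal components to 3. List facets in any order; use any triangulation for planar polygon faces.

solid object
 facet normal 0.192 -0.941 0.280
  outer loop
   vertex 5.2 1.1 1.6
   vertex 0.5 1.3 5.5
   vertex 0.6 0.1 1.4
  endloop
 endfacet
 facet normal 0.314 0.457 -0.832
  outer loop
   vertex 5.2 1.1 1.6
   vertex 2.1 5.6 2.9
   vertex 5.7 4.4 3.6
  endloop
 endfacet
 facet normal -0.888 0.430 0.165
  outer loop
   vertex 1.7 3.7 5.7
   vertex 2.1 5.6 2.9
   vertex 0.5 1.3 5.5
  endloop
 endfacet
 facet normal 0.158 0.806 0.570
  outer loop
   vertex 1.7 3.7 5.7
   vertex 5.7 4.4 3.6
   vertex 2.1 5.6 2.9
  endloop
 endfacet
 facet normal -0.951 0.290 -0.106
  outer loop
   vertex 0.9 1.0 1.1
   vertex 0.5 1.3 5.5
   vertex 2.1 5.6 2.9
  endloop
 endfacet
 facet normal -0.953 0.282 -0.106
  outer loop
   vertex 0.9 1.0 1.1
   vertex 0.6 0.1 1.4
   vertex 0.5 1.3 5.5
  endloop
 endfacet
 facet normal 0.101 0.340 -0.935
  outer loop
   vertex 0.9 1.0 1.1
   vertex 2.1 5.6 2.9
   vertex 5.2 1.1 1.6
  endloop
 endfacet
 facet normal 0.116 -0.349 -0.930
  outer loop
   vertex 0.9 1.0 1.1
   vertex 5.2 1.1 1.6
   vertex 0.6 0.1 1.4
  endloop
 endfacet
 facet normal 0.050 -0.108 0.993
  outer loop
   vertex 3.3 2.6 5.5
   vertex 1.7 3.7 5.7
   vertex 0.5 1.3 5.5
  endloop
 endfacet
 facet normal 0.374 0.390 0.842
  outer loop
   vertex 3.3 2.6 5.5
   vertex 5.7 4.4 3.6
   vertex 1.7 3.7 5.7
  endloop
 endfacet
 facet normal 0.368 -0.793 0.485
  outer loop
   vertex 3.3 2.6 5.5
   vertex 0.5 1.3 5.5
   vertex 5.2 1.1 1.6
  endloop
 endfacet
 facet normal 0.736 -0.429 0.524
  outer loop
   vertex 3.3 2.6 5.5
   vertex 5.2 1.1 1.6
   vertex 5.7 4.4 3.6
  endloop
 endfacet
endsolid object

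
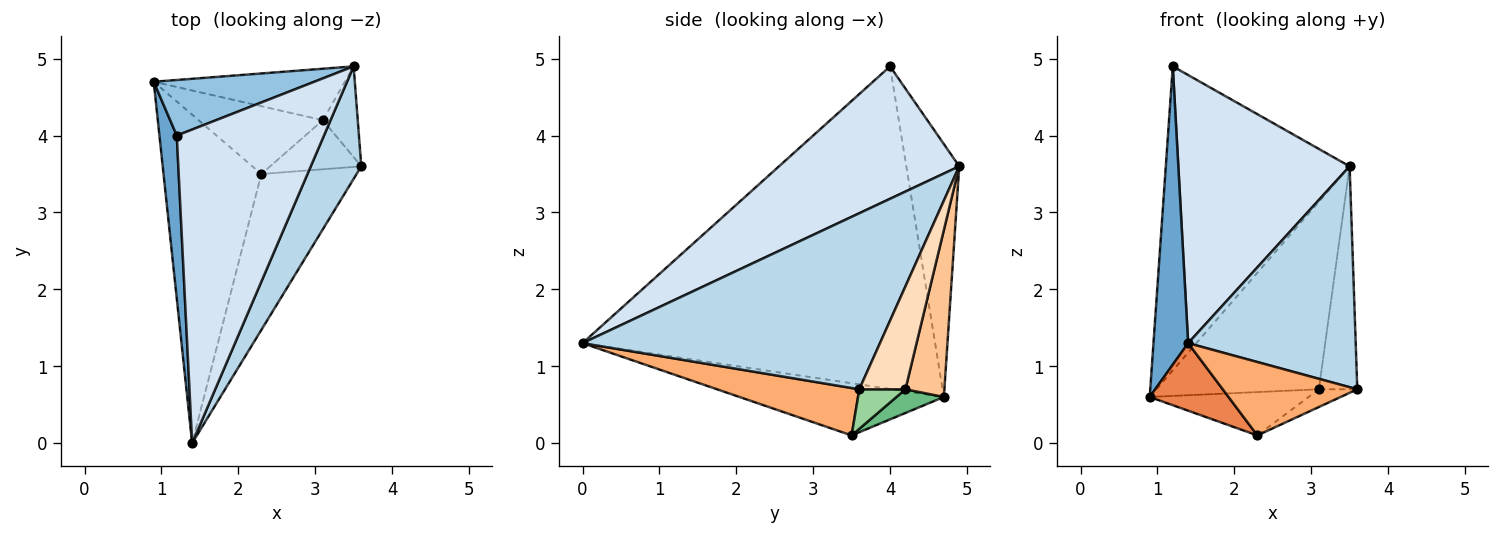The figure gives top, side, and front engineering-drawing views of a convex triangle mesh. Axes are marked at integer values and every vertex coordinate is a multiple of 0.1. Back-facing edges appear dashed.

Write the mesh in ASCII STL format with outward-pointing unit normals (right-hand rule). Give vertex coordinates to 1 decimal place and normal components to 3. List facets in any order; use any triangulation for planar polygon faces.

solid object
 facet normal -0.994 -0.098 0.053
  outer loop
   vertex 1.2 4.0 4.9
   vertex 0.9 4.7 0.6
   vertex 1.4 0.0 1.3
  endloop
 endfacet
 facet normal -0.273 0.946 0.173
  outer loop
   vertex 3.5 4.9 3.6
   vertex 0.9 4.7 0.6
   vertex 1.2 4.0 4.9
  endloop
 endfacet
 facet normal 0.845 -0.476 0.243
  outer loop
   vertex 3.5 4.9 3.6
   vertex 1.4 0.0 1.3
   vertex 3.6 3.6 0.7
  endloop
 endfacet
 facet normal 0.565 -0.536 0.627
  outer loop
   vertex 3.5 4.9 3.6
   vertex 1.2 4.0 4.9
   vertex 1.4 0.0 1.3
  endloop
 endfacet
 facet normal -0.463 -0.179 -0.868
  outer loop
   vertex 2.3 3.5 0.1
   vertex 1.4 0.0 1.3
   vertex 0.9 4.7 0.6
  endloop
 endfacet
 facet normal 0.411 -0.388 -0.825
  outer loop
   vertex 2.3 3.5 0.1
   vertex 3.6 3.6 0.7
   vertex 1.4 0.0 1.3
  endloop
 endfacet
 facet normal 0.225 0.940 -0.258
  outer loop
   vertex 3.1 4.2 0.7
   vertex 0.9 4.7 0.6
   vertex 3.5 4.9 3.6
  endloop
 endfacet
 facet normal 0.743 0.620 -0.252
  outer loop
   vertex 3.1 4.2 0.7
   vertex 3.5 4.9 3.6
   vertex 3.6 3.6 0.7
  endloop
 endfacet
 facet normal 0.159 0.532 -0.832
  outer loop
   vertex 3.1 4.2 0.7
   vertex 2.3 3.5 0.1
   vertex 0.9 4.7 0.6
  endloop
 endfacet
 facet normal 0.378 0.315 -0.871
  outer loop
   vertex 3.1 4.2 0.7
   vertex 3.6 3.6 0.7
   vertex 2.3 3.5 0.1
  endloop
 endfacet
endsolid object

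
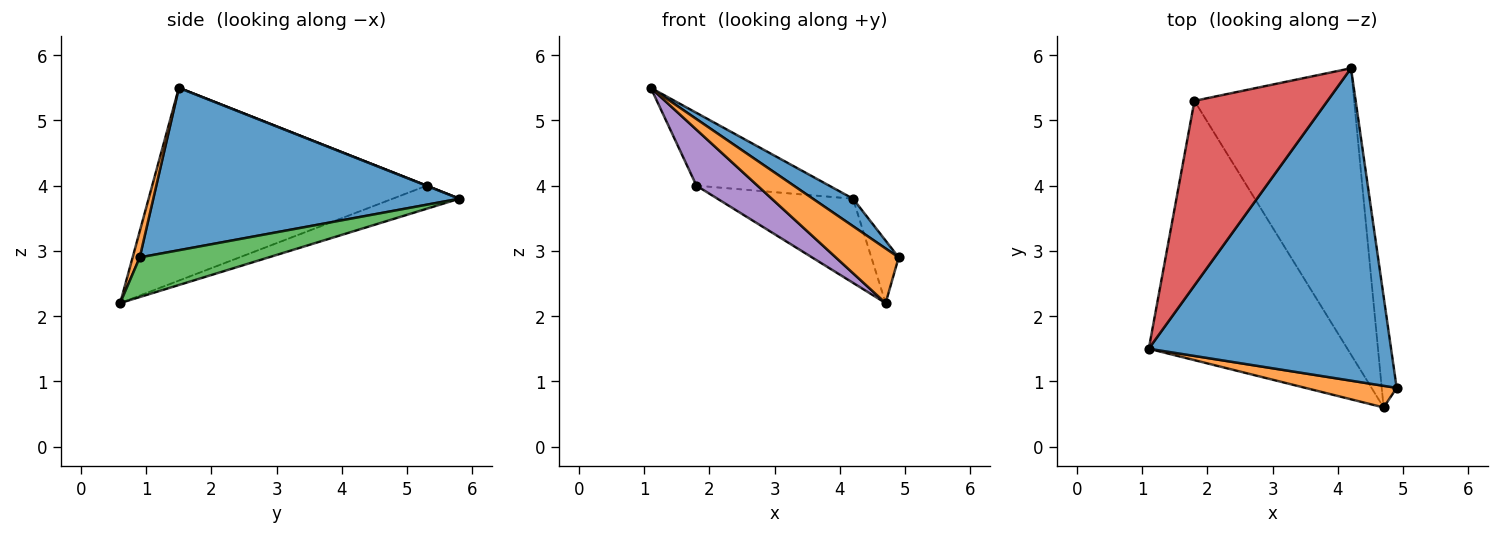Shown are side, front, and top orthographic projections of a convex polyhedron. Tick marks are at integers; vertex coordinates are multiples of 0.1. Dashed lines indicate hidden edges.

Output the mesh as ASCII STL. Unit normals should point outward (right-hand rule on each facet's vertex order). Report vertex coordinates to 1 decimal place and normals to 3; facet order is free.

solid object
 facet normal 0.555 -0.073 0.828
  outer loop
   vertex 4.2 5.8 3.8
   vertex 1.1 1.5 5.5
   vertex 4.9 0.9 2.9
  endloop
 endfacet
 facet normal 0.105 -0.925 0.366
  outer loop
   vertex 4.7 0.6 2.2
   vertex 4.9 0.9 2.9
   vertex 1.1 1.5 5.5
  endloop
 endfacet
 facet normal 0.918 0.195 -0.346
  outer loop
   vertex 4.7 0.6 2.2
   vertex 4.2 5.8 3.8
   vertex 4.9 0.9 2.9
  endloop
 endfacet
 facet normal 0.001 0.367 0.930
  outer loop
   vertex 1.8 5.3 4.0
   vertex 1.1 1.5 5.5
   vertex 4.2 5.8 3.8
  endloop
 endfacet
 facet normal -0.688 -0.153 -0.709
  outer loop
   vertex 1.8 5.3 4.0
   vertex 4.7 0.6 2.2
   vertex 1.1 1.5 5.5
  endloop
 endfacet
 facet normal -0.137 0.279 -0.950
  outer loop
   vertex 1.8 5.3 4.0
   vertex 4.2 5.8 3.8
   vertex 4.7 0.6 2.2
  endloop
 endfacet
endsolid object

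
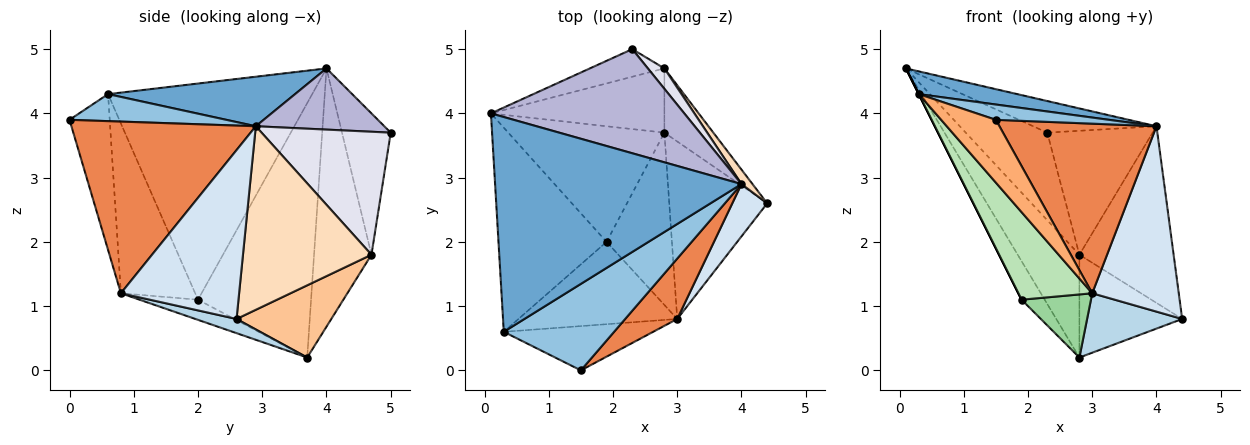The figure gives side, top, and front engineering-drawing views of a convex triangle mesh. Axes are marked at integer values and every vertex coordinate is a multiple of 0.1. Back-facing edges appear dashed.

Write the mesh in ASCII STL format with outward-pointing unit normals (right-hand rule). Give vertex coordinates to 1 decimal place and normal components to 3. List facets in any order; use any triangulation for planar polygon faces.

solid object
 facet normal 0.196 -0.103 0.975
  outer loop
   vertex 0.3 0.6 4.3
   vertex 4.0 2.9 3.8
   vertex 0.1 4.0 4.7
  endloop
 endfacet
 facet normal 0.235 -0.169 0.957
  outer loop
   vertex 0.3 0.6 4.3
   vertex 1.5 0.0 3.9
   vertex 4.0 2.9 3.8
  endloop
 endfacet
 facet normal 0.136 -0.315 -0.939
  outer loop
   vertex 3.0 0.8 1.2
   vertex 2.8 3.7 0.2
   vertex 4.4 2.6 0.8
  endloop
 endfacet
 facet normal 0.796 -0.583 0.164
  outer loop
   vertex 3.0 0.8 1.2
   vertex 4.4 2.6 0.8
   vertex 4.0 2.9 3.8
  endloop
 endfacet
 facet normal 0.742 -0.632 0.225
  outer loop
   vertex 3.0 0.8 1.2
   vertex 4.0 2.9 3.8
   vertex 1.5 0.0 3.9
  endloop
 endfacet
 facet normal -0.515 -0.701 -0.494
  outer loop
   vertex 3.0 0.8 1.2
   vertex 1.5 0.0 3.9
   vertex 0.3 0.6 4.3
  endloop
 endfacet
 facet normal 0.616 0.668 -0.418
  outer loop
   vertex 2.8 4.7 1.8
   vertex 4.4 2.6 0.8
   vertex 2.8 3.7 0.2
  endloop
 endfacet
 facet normal 0.805 0.591 0.048
  outer loop
   vertex 2.8 4.7 1.8
   vertex 4.0 2.9 3.8
   vertex 4.4 2.6 0.8
  endloop
 endfacet
 facet normal -0.619 0.666 -0.416
  outer loop
   vertex 2.8 4.7 1.8
   vertex 2.8 3.7 0.2
   vertex 0.1 4.0 4.7
  endloop
 endfacet
 facet normal -0.278 -0.330 -0.902
  outer loop
   vertex 1.9 2.0 1.1
   vertex 2.8 3.7 0.2
   vertex 3.0 0.8 1.2
  endloop
 endfacet
 facet normal -0.591 -0.588 -0.553
  outer loop
   vertex 1.9 2.0 1.1
   vertex 3.0 0.8 1.2
   vertex 0.3 0.6 4.3
  endloop
 endfacet
 facet normal -0.840 0.172 -0.515
  outer loop
   vertex 1.9 2.0 1.1
   vertex 0.1 4.0 4.7
   vertex 2.8 3.7 0.2
  endloop
 endfacet
 facet normal -0.894 0.000 -0.447
  outer loop
   vertex 1.9 2.0 1.1
   vertex 0.3 0.6 4.3
   vertex 0.1 4.0 4.7
  endloop
 endfacet
 facet normal 0.290 0.278 0.916
  outer loop
   vertex 2.3 5.0 3.7
   vertex 0.1 4.0 4.7
   vertex 4.0 2.9 3.8
  endloop
 endfacet
 facet normal -0.495 0.829 -0.261
  outer loop
   vertex 2.3 5.0 3.7
   vertex 2.8 4.7 1.8
   vertex 0.1 4.0 4.7
  endloop
 endfacet
 facet normal 0.771 0.629 0.104
  outer loop
   vertex 2.3 5.0 3.7
   vertex 4.0 2.9 3.8
   vertex 2.8 4.7 1.8
  endloop
 endfacet
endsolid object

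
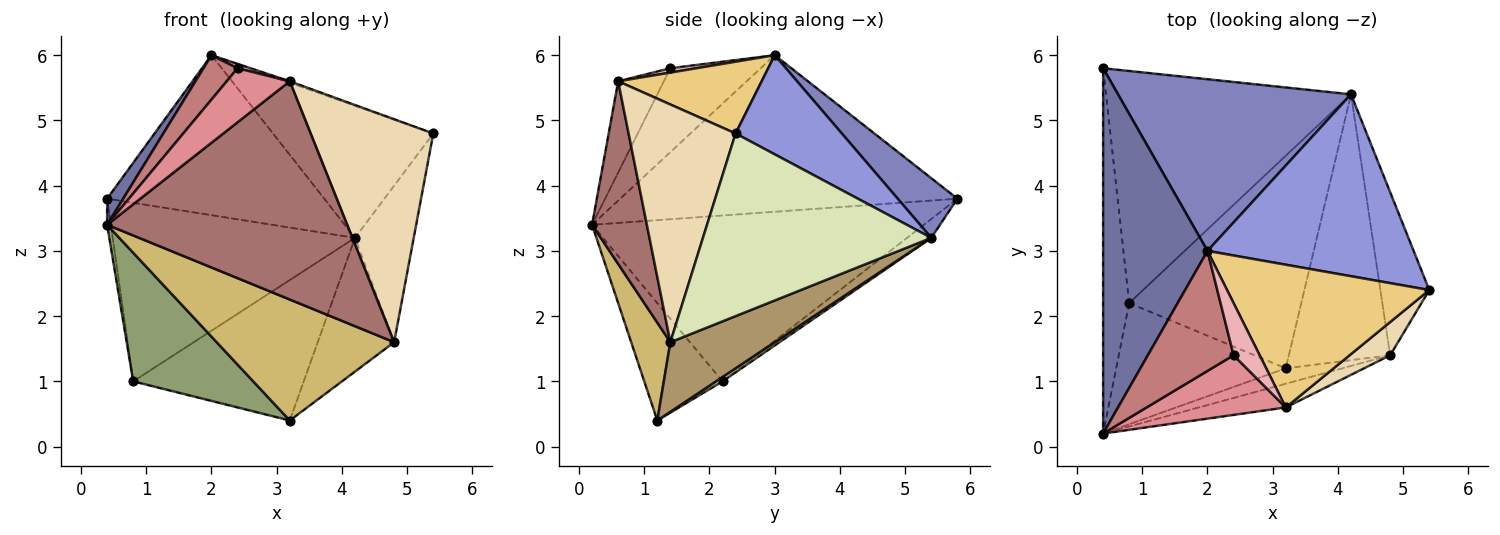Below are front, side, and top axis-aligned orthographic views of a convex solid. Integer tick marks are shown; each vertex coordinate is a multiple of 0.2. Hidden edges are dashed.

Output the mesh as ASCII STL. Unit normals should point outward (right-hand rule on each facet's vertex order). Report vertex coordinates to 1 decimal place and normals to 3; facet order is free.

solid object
 facet normal -0.831 -0.040 0.554
  outer loop
   vertex 2.0 3.0 6.0
   vertex 0.4 5.8 3.8
   vertex 0.4 0.2 3.4
  endloop
 endfacet
 facet normal 0.184 0.670 0.719
  outer loop
   vertex 2.0 3.0 6.0
   vertex 4.2 5.4 3.2
   vertex 0.4 5.8 3.8
  endloop
 endfacet
 facet normal 0.363 0.547 0.754
  outer loop
   vertex 2.0 3.0 6.0
   vertex 5.4 2.4 4.8
   vertex 4.2 5.4 3.2
  endloop
 endfacet
 facet normal -0.988 0.011 -0.155
  outer loop
   vertex 0.8 2.2 1.0
   vertex 0.4 0.2 3.4
   vertex 0.4 5.8 3.8
  endloop
 endfacet
 facet normal -0.429 -0.658 -0.619
  outer loop
   vertex 0.8 2.2 1.0
   vertex 3.2 1.2 0.4
   vertex 0.4 0.2 3.4
  endloop
 endfacet
 facet normal -0.061 0.609 -0.791
  outer loop
   vertex 0.8 2.2 1.0
   vertex 0.4 5.8 3.8
   vertex 4.2 5.4 3.2
  endloop
 endfacet
 facet normal 0.021 0.551 -0.834
  outer loop
   vertex 0.8 2.2 1.0
   vertex 4.2 5.4 3.2
   vertex 3.2 1.2 0.4
  endloop
 endfacet
 facet normal 0.937 0.241 -0.251
  outer loop
   vertex 4.8 1.4 1.6
   vertex 4.2 5.4 3.2
   vertex 5.4 2.4 4.8
  endloop
 endfacet
 facet normal 0.523 0.383 -0.761
  outer loop
   vertex 4.8 1.4 1.6
   vertex 3.2 1.2 0.4
   vertex 4.2 5.4 3.2
  endloop
 endfacet
 facet normal 0.214 -0.969 -0.124
  outer loop
   vertex 4.8 1.4 1.6
   vertex 0.4 0.2 3.4
   vertex 3.2 1.2 0.4
  endloop
 endfacet
 facet normal 0.334 0.010 0.942
  outer loop
   vertex 3.2 0.6 5.6
   vertex 5.4 2.4 4.8
   vertex 2.0 3.0 6.0
  endloop
 endfacet
 facet normal 0.653 -0.749 0.112
  outer loop
   vertex 3.2 0.6 5.6
   vertex 4.8 1.4 1.6
   vertex 5.4 2.4 4.8
  endloop
 endfacet
 facet normal 0.221 -0.969 -0.105
  outer loop
   vertex 3.2 0.6 5.6
   vertex 0.4 0.2 3.4
   vertex 4.8 1.4 1.6
  endloop
 endfacet
 facet normal -0.676 -0.255 0.691
  outer loop
   vertex 2.4 1.4 5.8
   vertex 2.0 3.0 6.0
   vertex 0.4 0.2 3.4
  endloop
 endfacet
 facet normal -0.437 -0.604 0.666
  outer loop
   vertex 2.4 1.4 5.8
   vertex 0.4 0.2 3.4
   vertex 3.2 0.6 5.6
  endloop
 endfacet
 facet normal 0.164 -0.082 0.983
  outer loop
   vertex 2.4 1.4 5.8
   vertex 3.2 0.6 5.6
   vertex 2.0 3.0 6.0
  endloop
 endfacet
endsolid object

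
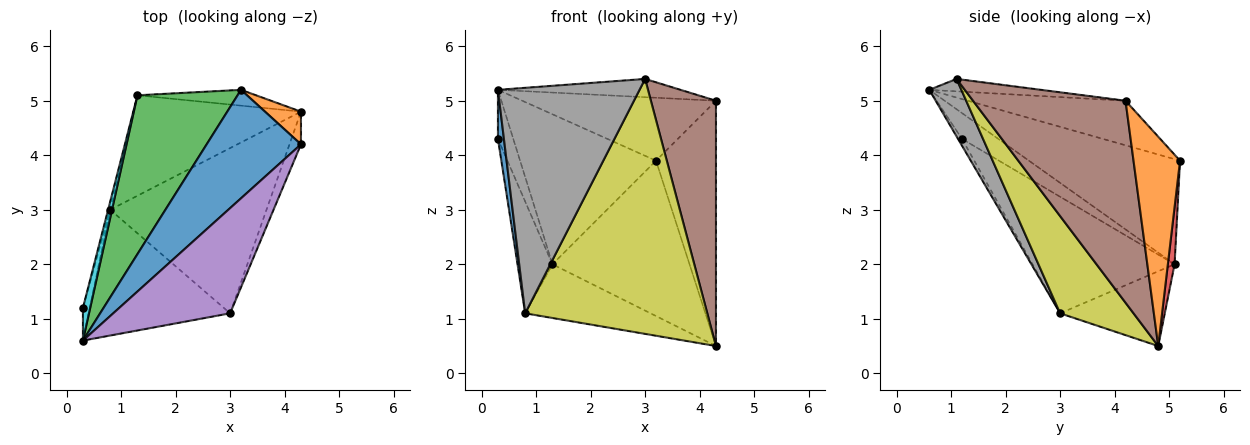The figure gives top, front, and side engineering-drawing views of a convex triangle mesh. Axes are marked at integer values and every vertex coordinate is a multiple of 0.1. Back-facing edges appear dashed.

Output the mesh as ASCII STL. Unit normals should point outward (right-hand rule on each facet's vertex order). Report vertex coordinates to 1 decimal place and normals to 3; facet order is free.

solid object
 facet normal -0.378 0.465 0.801
  outer loop
   vertex 3.2 5.2 3.9
   vertex 0.3 0.6 5.2
   vertex 4.3 4.2 5.0
  endloop
 endfacet
 facet normal 0.610 0.786 0.105
  outer loop
   vertex 4.3 4.8 0.5
   vertex 3.2 5.2 3.9
   vertex 4.3 4.2 5.0
  endloop
 endfacet
 facet normal -0.607 0.546 0.578
  outer loop
   vertex 1.3 5.1 2.0
   vertex 0.3 0.6 5.2
   vertex 3.2 5.2 3.9
  endloop
 endfacet
 facet normal 0.049 0.994 -0.101
  outer loop
   vertex 1.3 5.1 2.0
   vertex 3.2 5.2 3.9
   vertex 4.3 4.8 0.5
  endloop
 endfacet
 facet normal -0.104 0.170 0.980
  outer loop
   vertex 3.0 1.1 5.4
   vertex 4.3 4.2 5.0
   vertex 0.3 0.6 5.2
  endloop
 endfacet
 facet normal 0.919 -0.392 -0.052
  outer loop
   vertex 3.0 1.1 5.4
   vertex 4.3 4.8 0.5
   vertex 4.3 4.2 5.0
  endloop
 endfacet
 facet normal -0.366 0.439 -0.820
  outer loop
   vertex 0.8 3.0 1.1
   vertex 1.3 5.1 2.0
   vertex 4.3 4.8 0.5
  endloop
 endfacet
 facet normal 0.194 -0.857 -0.478
  outer loop
   vertex 0.8 3.0 1.1
   vertex 3.0 1.1 5.4
   vertex 0.3 0.6 5.2
  endloop
 endfacet
 facet normal 0.320 -0.795 -0.515
  outer loop
   vertex 0.8 3.0 1.1
   vertex 4.3 4.8 0.5
   vertex 3.0 1.1 5.4
  endloop
 endfacet
 facet normal -0.892 0.377 0.251
  outer loop
   vertex 0.3 1.2 4.3
   vertex 0.3 0.6 5.2
   vertex 1.3 5.1 2.0
  endloop
 endfacet
 facet normal -0.485 -0.728 -0.485
  outer loop
   vertex 0.3 1.2 4.3
   vertex 0.8 3.0 1.1
   vertex 0.3 0.6 5.2
  endloop
 endfacet
 facet normal -0.971 0.239 -0.017
  outer loop
   vertex 0.3 1.2 4.3
   vertex 1.3 5.1 2.0
   vertex 0.8 3.0 1.1
  endloop
 endfacet
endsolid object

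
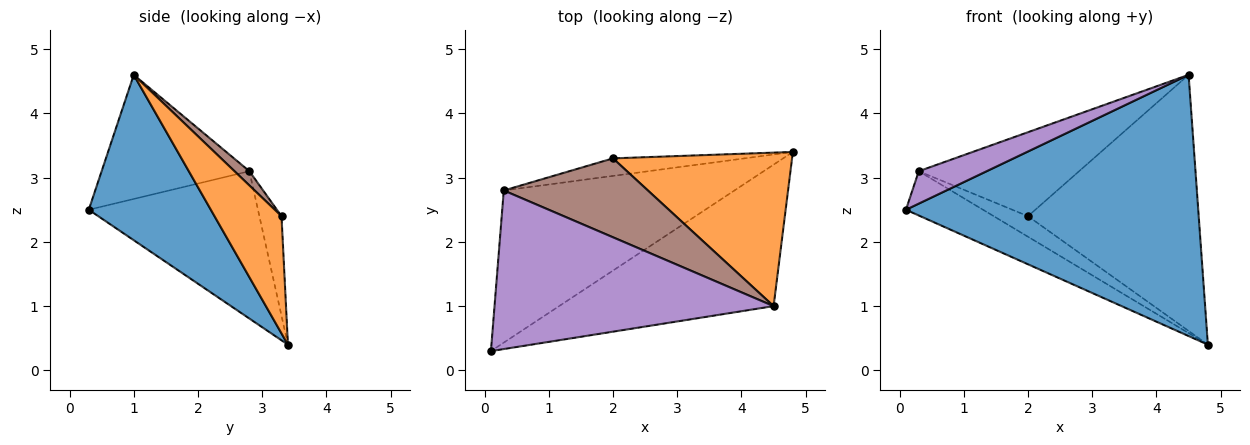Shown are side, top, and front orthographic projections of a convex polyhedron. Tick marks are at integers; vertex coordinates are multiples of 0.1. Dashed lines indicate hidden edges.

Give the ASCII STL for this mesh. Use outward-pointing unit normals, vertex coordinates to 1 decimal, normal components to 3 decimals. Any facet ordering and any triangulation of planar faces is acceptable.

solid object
 facet normal 0.345 -0.825 -0.447
  outer loop
   vertex 4.5 1.0 4.6
   vertex 0.1 0.3 2.5
   vertex 4.8 3.4 0.4
  endloop
 endfacet
 facet normal 0.319 0.813 0.487
  outer loop
   vertex 2.0 3.3 2.4
   vertex 4.5 1.0 4.6
   vertex 4.8 3.4 0.4
  endloop
 endfacet
 facet normal -0.523 0.238 -0.818
  outer loop
   vertex 0.3 2.8 3.1
   vertex 4.8 3.4 0.4
   vertex 0.1 0.3 2.5
  endloop
 endfacet
 facet normal -0.441 0.683 -0.583
  outer loop
   vertex 0.3 2.8 3.1
   vertex 2.0 3.3 2.4
   vertex 4.8 3.4 0.4
  endloop
 endfacet
 facet normal -0.399 -0.184 0.898
  outer loop
   vertex 0.3 2.8 3.1
   vertex 0.1 0.3 2.5
   vertex 4.5 1.0 4.6
  endloop
 endfacet
 facet normal 0.068 0.727 0.683
  outer loop
   vertex 0.3 2.8 3.1
   vertex 4.5 1.0 4.6
   vertex 2.0 3.3 2.4
  endloop
 endfacet
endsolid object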